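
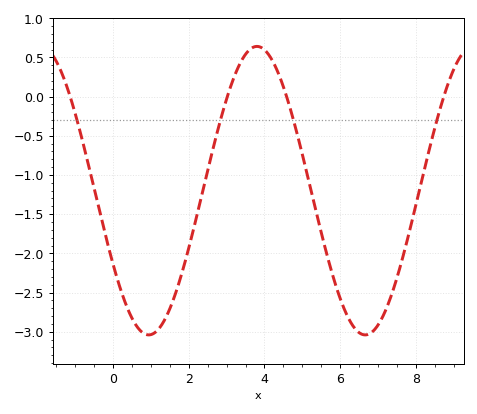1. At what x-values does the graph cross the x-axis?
-1.2, 3, 4.6, 8.8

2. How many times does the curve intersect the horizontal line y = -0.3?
4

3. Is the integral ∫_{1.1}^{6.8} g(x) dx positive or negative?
negative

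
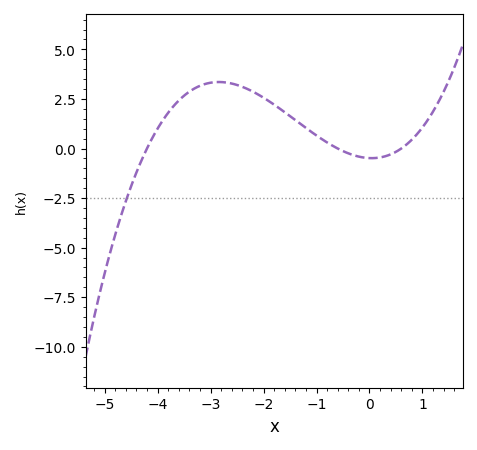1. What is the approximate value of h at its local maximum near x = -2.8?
3.35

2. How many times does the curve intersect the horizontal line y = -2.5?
1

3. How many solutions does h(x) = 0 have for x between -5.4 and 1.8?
3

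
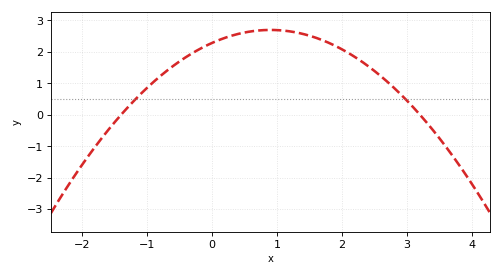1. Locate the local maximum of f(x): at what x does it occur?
0.9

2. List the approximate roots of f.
-1.4, 3.2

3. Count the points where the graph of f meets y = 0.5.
2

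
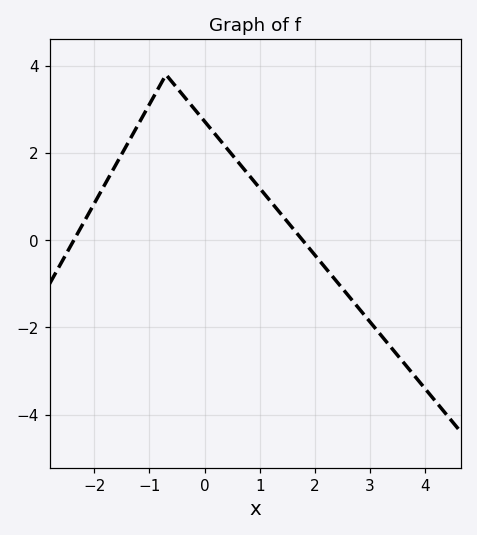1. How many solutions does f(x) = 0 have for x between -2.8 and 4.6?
2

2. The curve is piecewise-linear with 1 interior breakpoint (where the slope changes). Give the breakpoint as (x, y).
(-0.7, 3.8)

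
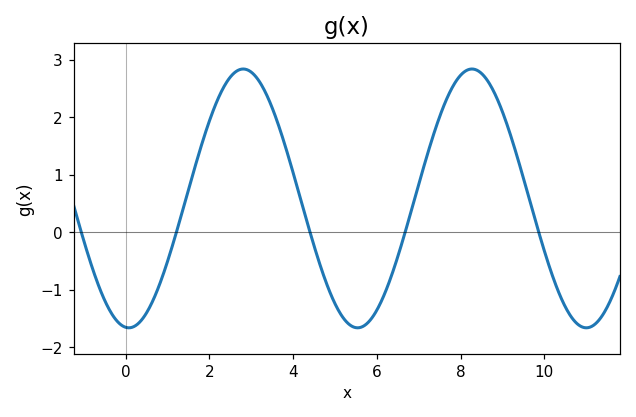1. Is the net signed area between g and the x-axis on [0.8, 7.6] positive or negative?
positive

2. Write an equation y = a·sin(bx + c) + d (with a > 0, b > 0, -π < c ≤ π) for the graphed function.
y = 2.25sin(1.15x - 1.66) + 0.59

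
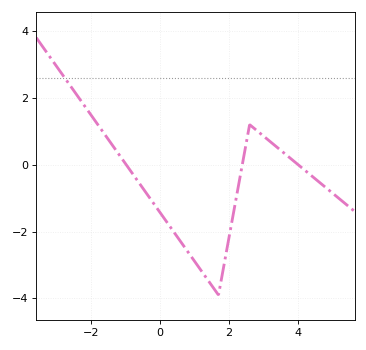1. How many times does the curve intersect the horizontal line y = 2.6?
1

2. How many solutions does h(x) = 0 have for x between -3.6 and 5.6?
3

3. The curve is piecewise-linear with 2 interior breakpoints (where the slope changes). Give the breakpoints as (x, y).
(1.7, -3.9); (2.6, 1.2)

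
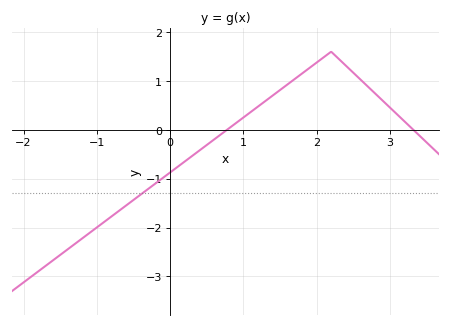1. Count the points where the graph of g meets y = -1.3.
1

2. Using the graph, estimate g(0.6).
-0.2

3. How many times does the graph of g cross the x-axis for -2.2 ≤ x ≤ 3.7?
2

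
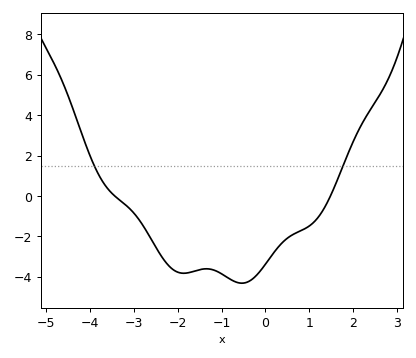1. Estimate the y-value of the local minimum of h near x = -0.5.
-4.32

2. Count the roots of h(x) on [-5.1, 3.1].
2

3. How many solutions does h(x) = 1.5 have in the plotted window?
2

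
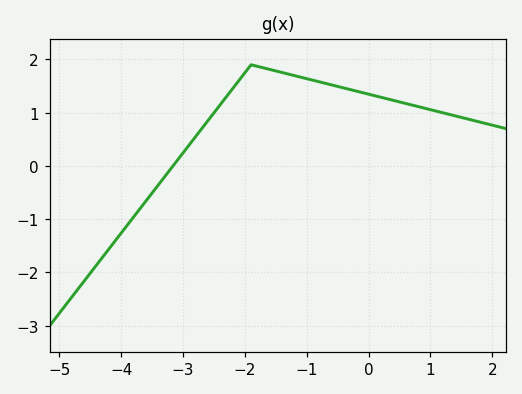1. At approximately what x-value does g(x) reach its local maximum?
-1.9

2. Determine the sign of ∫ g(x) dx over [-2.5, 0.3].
positive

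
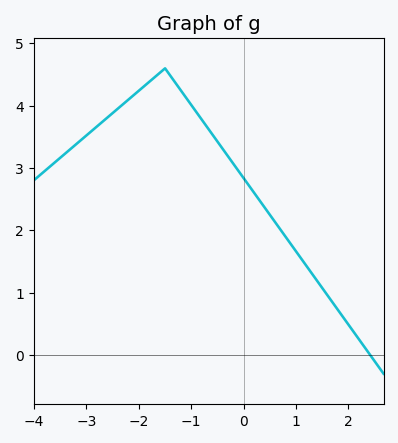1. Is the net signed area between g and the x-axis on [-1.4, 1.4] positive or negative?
positive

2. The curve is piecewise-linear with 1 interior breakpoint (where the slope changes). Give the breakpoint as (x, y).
(-1.5, 4.6)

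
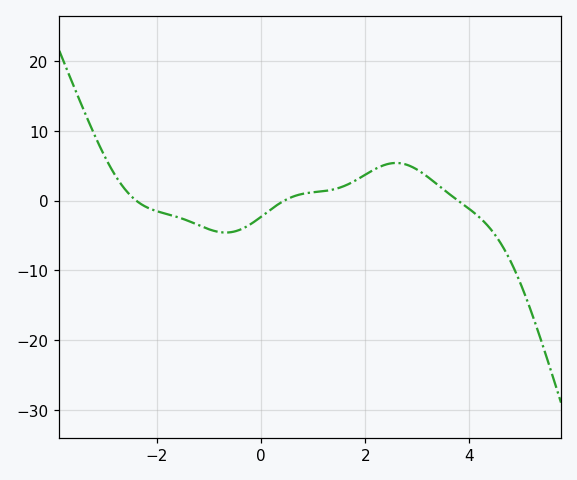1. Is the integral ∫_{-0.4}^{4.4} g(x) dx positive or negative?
positive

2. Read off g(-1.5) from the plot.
-2.63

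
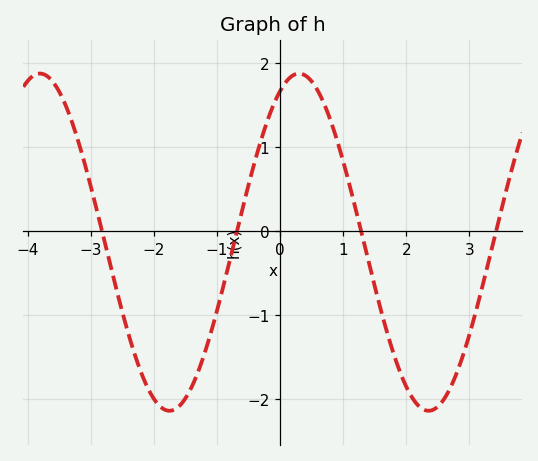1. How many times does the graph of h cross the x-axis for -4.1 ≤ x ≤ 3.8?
4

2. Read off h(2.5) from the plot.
-2.09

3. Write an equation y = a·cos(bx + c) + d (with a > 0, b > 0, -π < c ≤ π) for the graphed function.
y = 2.01cos(1.53x - 0.46) - 0.13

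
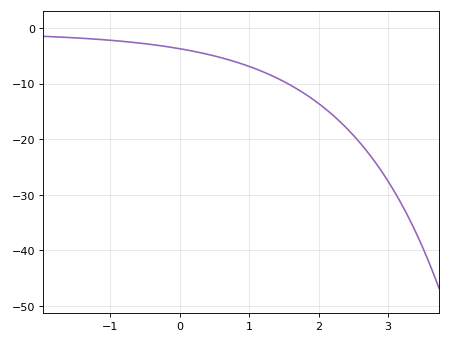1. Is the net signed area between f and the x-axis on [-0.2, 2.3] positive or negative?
negative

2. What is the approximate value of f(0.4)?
-5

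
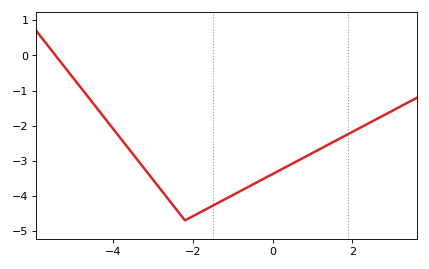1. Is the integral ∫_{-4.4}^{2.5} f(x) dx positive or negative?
negative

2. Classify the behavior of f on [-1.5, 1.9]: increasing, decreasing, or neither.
increasing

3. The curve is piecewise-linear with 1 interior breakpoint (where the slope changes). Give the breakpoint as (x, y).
(-2.2, -4.7)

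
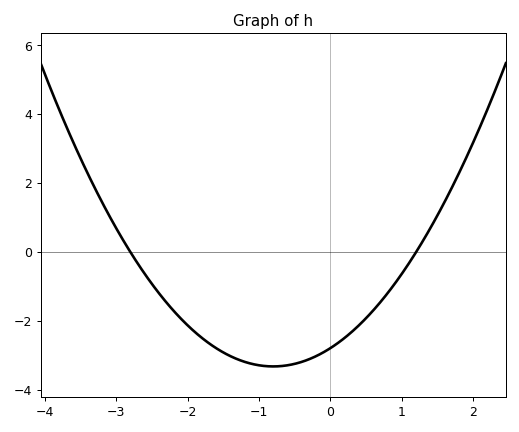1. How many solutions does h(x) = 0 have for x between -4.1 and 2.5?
2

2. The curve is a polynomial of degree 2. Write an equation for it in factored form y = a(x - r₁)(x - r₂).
y = 0.83(x + 2.8)(x - 1.2)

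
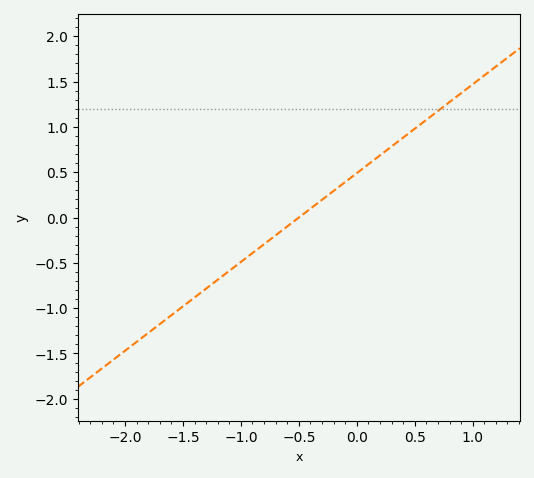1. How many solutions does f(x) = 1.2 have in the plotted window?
1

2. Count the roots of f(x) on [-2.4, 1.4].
1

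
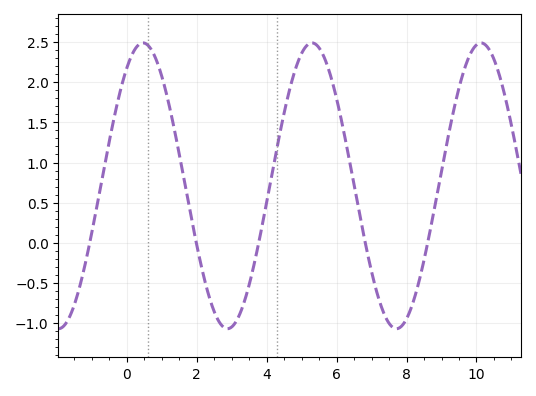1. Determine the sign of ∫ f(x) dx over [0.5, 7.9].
positive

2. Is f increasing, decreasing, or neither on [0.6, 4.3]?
neither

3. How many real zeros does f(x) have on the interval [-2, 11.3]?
5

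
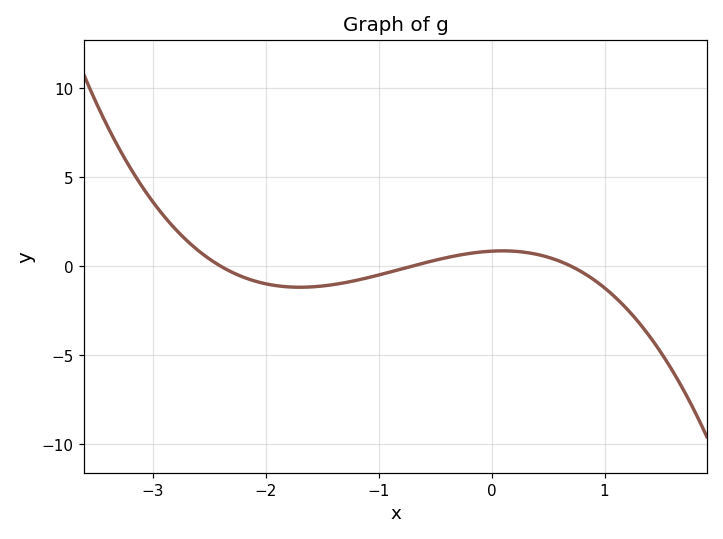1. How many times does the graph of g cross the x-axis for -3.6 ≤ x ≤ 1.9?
3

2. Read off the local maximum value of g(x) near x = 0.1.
1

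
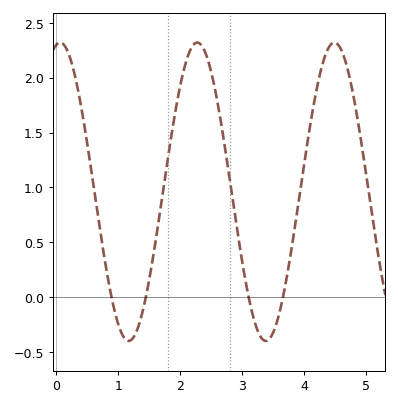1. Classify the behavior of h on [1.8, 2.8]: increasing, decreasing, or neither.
neither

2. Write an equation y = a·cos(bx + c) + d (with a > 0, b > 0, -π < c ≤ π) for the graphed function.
y = 1.36cos(2.8x - 0.18) + 0.96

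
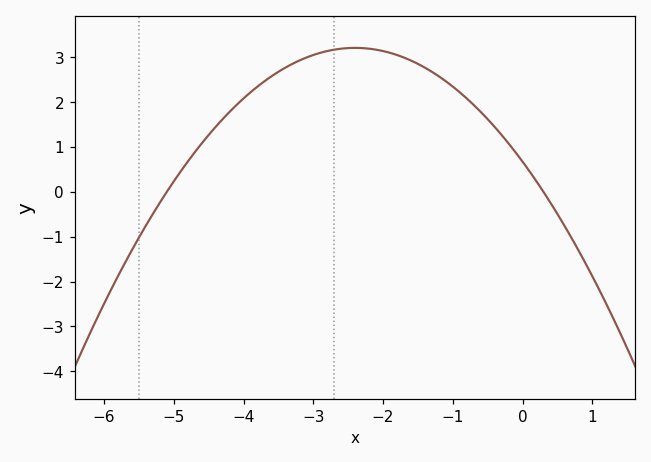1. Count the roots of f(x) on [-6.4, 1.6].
2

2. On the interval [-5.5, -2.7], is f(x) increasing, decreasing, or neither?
increasing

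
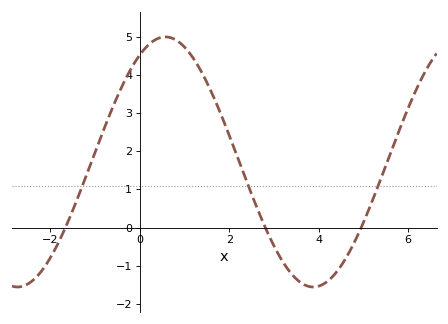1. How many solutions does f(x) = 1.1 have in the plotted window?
3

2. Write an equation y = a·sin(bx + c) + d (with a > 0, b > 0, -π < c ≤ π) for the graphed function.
y = 3.28sin(0.95x + 1) + 1.72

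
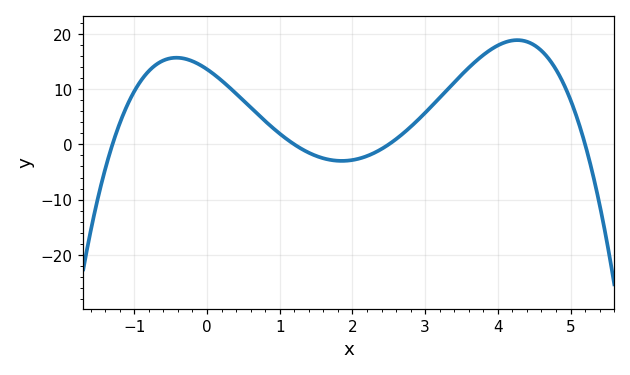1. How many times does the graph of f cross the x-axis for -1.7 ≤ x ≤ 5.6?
4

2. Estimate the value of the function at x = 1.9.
-3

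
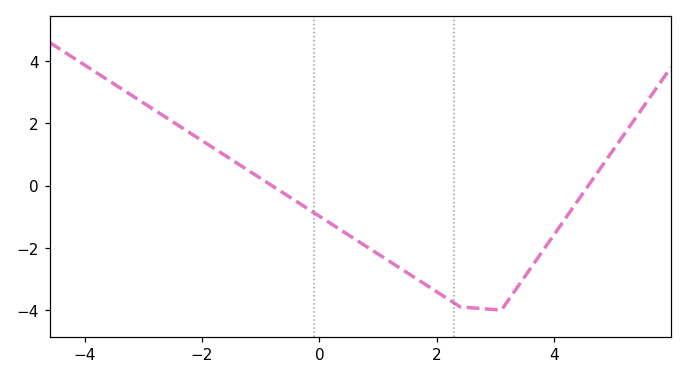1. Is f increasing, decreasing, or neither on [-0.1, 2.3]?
decreasing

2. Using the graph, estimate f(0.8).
-1.96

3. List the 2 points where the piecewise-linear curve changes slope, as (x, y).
(2.4, -3.9); (3.1, -4)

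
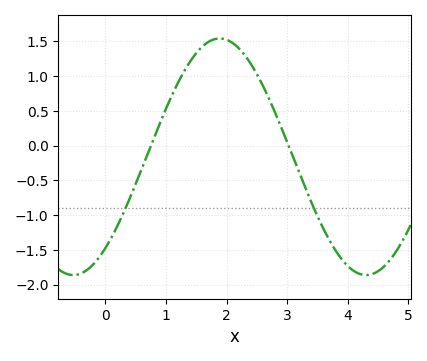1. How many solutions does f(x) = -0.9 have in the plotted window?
2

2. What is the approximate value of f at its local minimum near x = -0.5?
-1.85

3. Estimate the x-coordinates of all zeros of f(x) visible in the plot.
0.8, 3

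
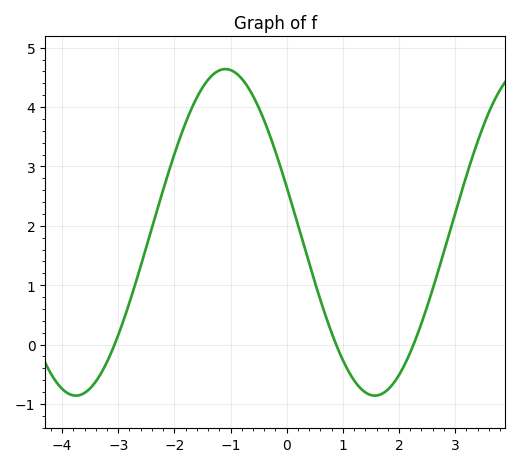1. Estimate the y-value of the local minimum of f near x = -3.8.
-0.9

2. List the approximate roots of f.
-3, 0.8, 2.2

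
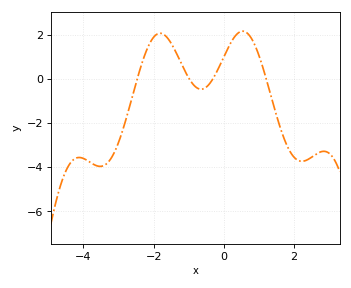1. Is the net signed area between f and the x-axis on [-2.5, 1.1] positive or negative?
positive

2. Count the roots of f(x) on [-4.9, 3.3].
4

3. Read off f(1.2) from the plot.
0.035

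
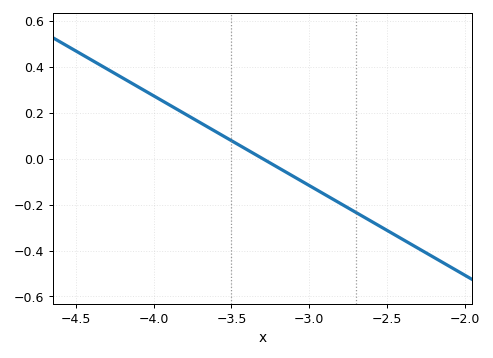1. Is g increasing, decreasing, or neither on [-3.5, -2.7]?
decreasing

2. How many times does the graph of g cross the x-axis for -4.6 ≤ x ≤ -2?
1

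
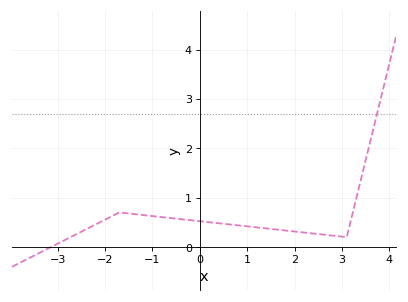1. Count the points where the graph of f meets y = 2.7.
1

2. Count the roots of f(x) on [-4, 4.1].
1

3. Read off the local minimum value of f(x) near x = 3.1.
0.2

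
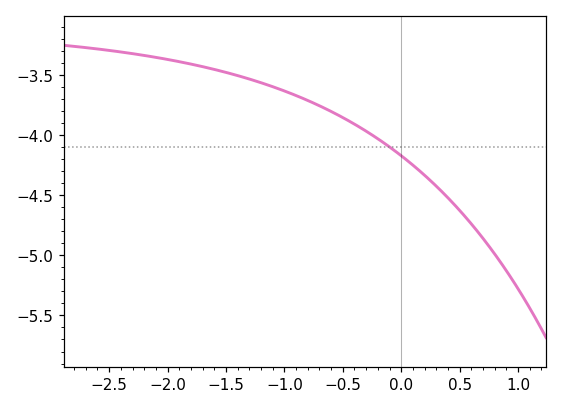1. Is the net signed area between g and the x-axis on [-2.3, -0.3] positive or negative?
negative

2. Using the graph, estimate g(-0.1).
-4.1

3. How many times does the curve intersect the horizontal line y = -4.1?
1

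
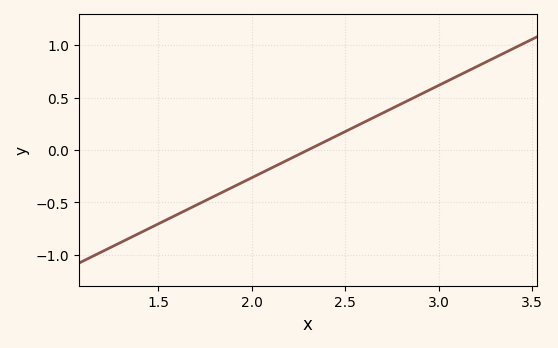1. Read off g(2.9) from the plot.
0.528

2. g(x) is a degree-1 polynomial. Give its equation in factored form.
y = 0.88(x - 2.3)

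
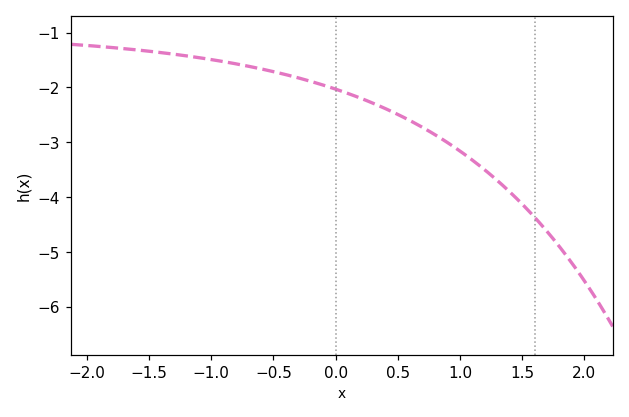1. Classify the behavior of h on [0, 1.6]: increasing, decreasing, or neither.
decreasing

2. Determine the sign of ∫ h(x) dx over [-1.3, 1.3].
negative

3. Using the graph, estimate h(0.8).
-2.9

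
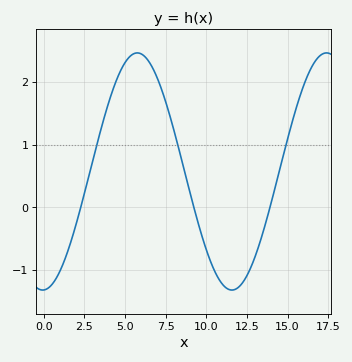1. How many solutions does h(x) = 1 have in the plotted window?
3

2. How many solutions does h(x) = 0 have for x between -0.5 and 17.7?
3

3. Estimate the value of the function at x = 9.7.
-0.4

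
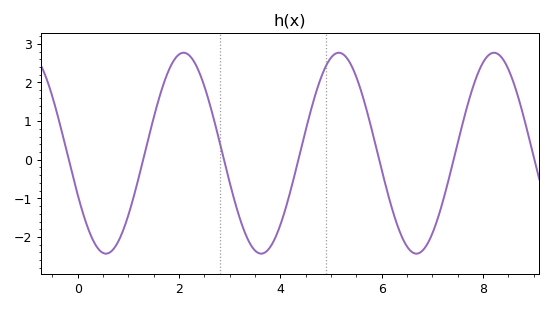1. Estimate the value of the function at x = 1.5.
1.09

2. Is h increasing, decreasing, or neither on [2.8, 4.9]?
neither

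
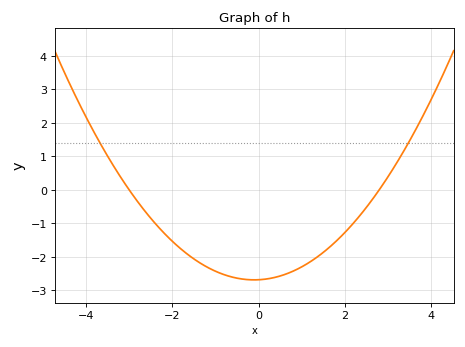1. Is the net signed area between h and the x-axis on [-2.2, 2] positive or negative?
negative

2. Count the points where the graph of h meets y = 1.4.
2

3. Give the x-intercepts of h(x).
-3, 2.8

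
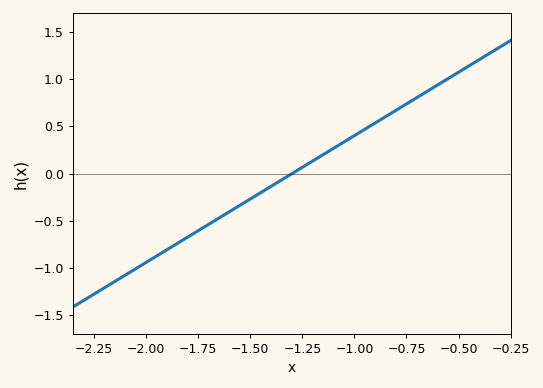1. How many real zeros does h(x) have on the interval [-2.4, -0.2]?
1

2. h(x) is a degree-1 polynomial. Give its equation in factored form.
y = 1.34(x + 1.3)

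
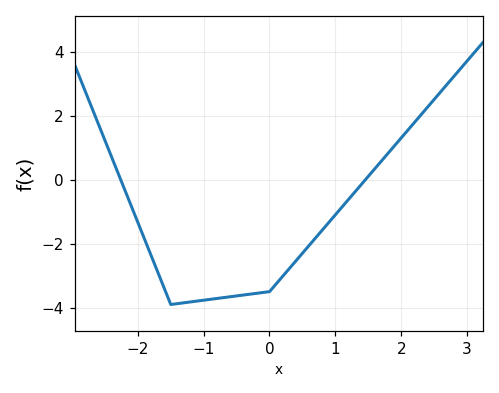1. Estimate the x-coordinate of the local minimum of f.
-1.5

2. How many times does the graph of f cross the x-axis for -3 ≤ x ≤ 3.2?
2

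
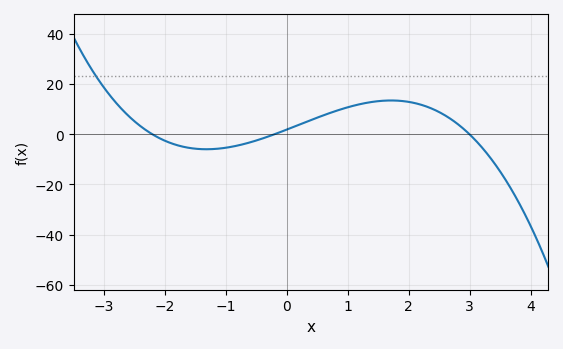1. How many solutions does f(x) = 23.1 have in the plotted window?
1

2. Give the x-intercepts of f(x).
-2.2, -0.2, 3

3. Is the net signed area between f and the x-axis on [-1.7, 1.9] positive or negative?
positive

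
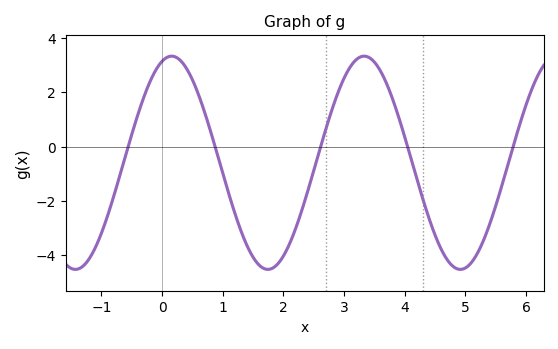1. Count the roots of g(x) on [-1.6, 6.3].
5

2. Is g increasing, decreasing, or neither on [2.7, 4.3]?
neither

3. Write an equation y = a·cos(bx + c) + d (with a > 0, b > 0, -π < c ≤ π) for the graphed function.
y = 3.94cos(1.98x - 0.31) - 0.6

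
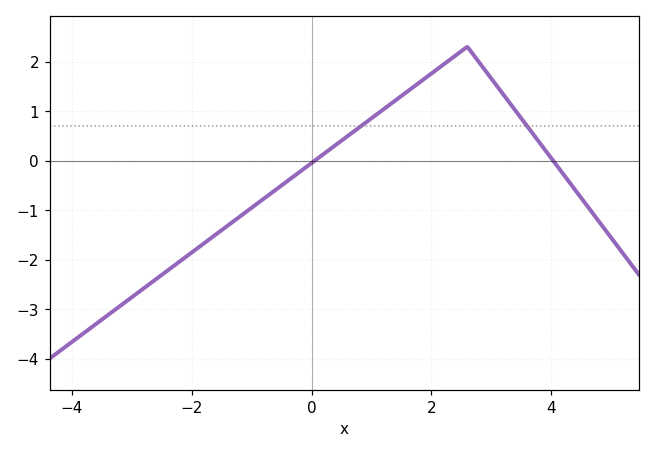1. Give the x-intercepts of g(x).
0, 4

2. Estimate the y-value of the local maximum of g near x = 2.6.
2.3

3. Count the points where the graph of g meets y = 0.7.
2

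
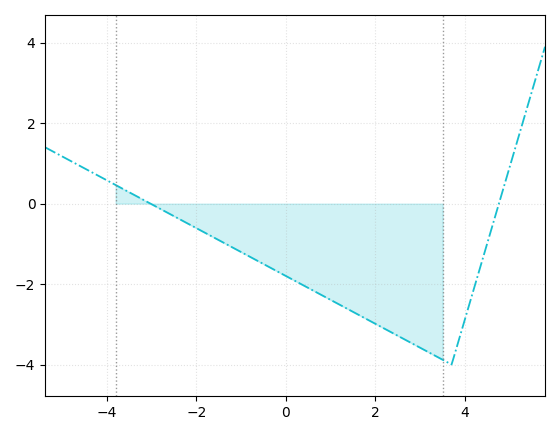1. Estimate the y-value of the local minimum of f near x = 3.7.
-4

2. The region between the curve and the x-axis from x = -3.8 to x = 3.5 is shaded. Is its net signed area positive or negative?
negative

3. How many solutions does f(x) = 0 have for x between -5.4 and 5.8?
2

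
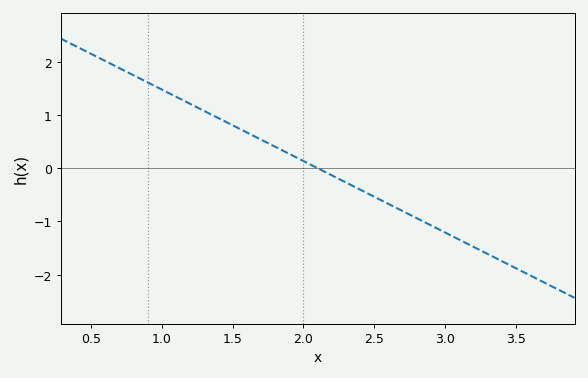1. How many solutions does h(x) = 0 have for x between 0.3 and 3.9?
1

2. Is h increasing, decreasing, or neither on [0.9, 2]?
decreasing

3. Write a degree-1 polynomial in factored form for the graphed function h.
y = -1.34(x - 2.1)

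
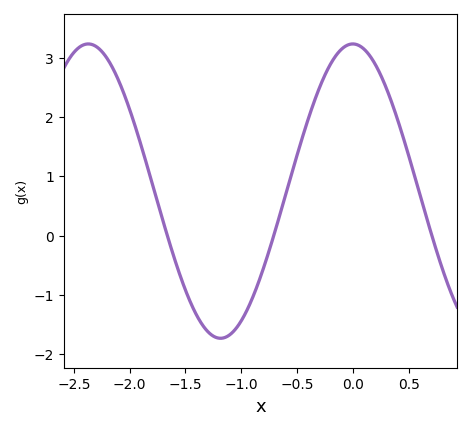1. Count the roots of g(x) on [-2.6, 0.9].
3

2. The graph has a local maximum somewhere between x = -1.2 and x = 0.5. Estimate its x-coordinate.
0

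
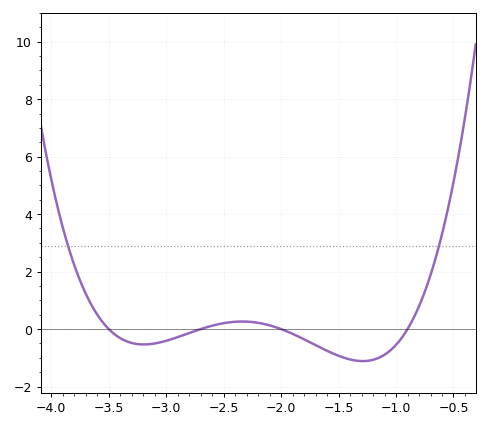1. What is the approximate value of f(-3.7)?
1.2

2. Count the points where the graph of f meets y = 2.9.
2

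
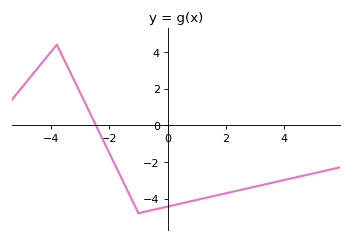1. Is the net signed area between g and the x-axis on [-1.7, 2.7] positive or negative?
negative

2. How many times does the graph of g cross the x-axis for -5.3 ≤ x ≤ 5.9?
1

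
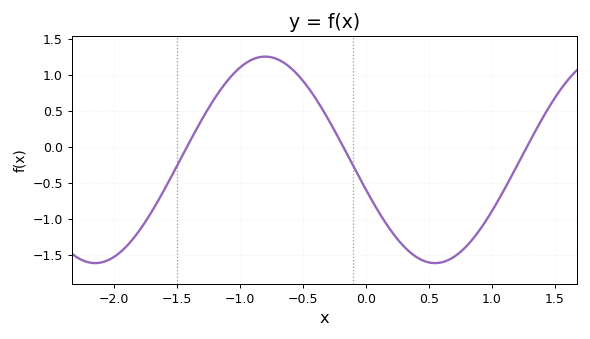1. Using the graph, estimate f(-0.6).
1.1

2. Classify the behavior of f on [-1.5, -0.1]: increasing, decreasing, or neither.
neither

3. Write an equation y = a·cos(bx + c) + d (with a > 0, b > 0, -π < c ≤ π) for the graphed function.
y = 1.43cos(2.3x + 1.9) - 0.18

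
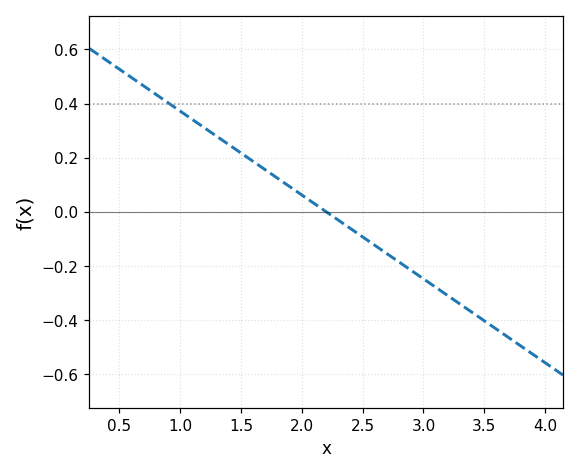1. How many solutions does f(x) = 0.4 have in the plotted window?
1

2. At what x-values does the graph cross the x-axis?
2.2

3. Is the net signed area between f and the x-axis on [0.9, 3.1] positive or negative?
positive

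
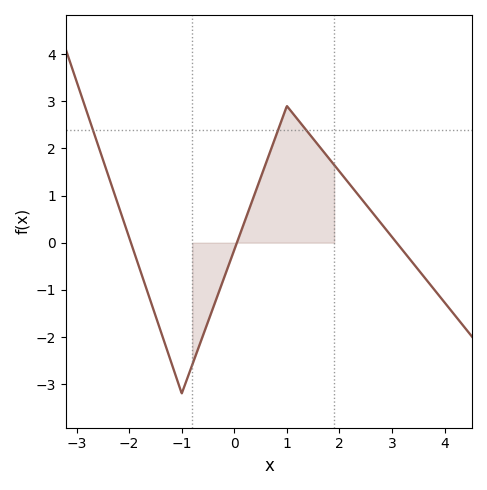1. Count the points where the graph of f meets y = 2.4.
3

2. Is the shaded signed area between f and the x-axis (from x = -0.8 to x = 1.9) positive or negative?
positive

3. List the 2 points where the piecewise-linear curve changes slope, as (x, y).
(-1, -3.2); (1, 2.9)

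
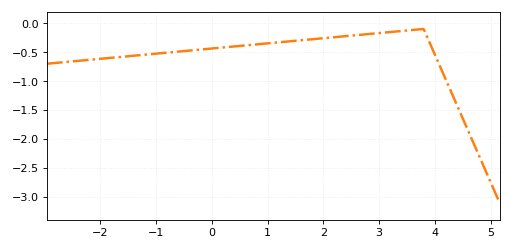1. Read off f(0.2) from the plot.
-0.4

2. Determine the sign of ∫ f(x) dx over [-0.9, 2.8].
negative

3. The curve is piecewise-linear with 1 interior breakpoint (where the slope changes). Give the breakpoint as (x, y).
(3.8, -0.1)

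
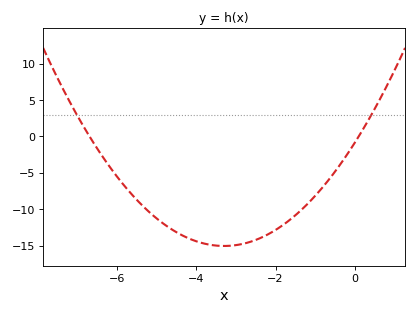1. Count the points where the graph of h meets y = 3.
2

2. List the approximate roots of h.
-6.7, 0.1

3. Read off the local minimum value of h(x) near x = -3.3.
-15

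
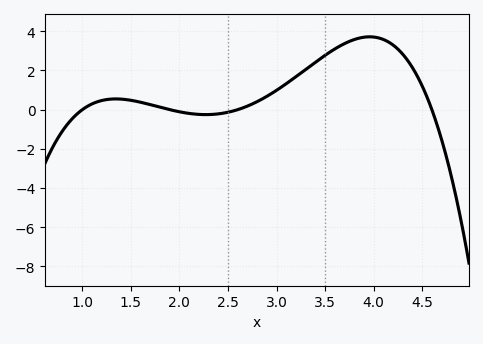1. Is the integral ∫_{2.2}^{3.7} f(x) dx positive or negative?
positive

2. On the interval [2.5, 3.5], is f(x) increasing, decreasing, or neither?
increasing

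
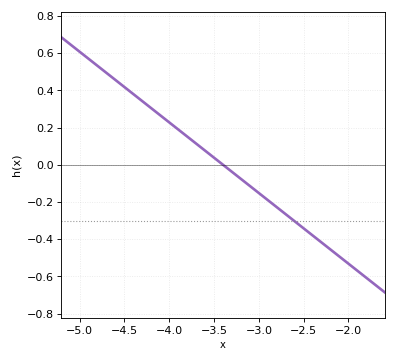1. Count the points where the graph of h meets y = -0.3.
1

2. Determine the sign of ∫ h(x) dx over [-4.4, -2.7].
positive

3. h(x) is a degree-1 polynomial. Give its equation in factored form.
y = -0.38(x + 3.4)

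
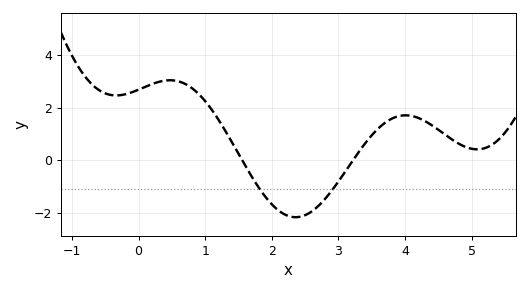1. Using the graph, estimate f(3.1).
-0.4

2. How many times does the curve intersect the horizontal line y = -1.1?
2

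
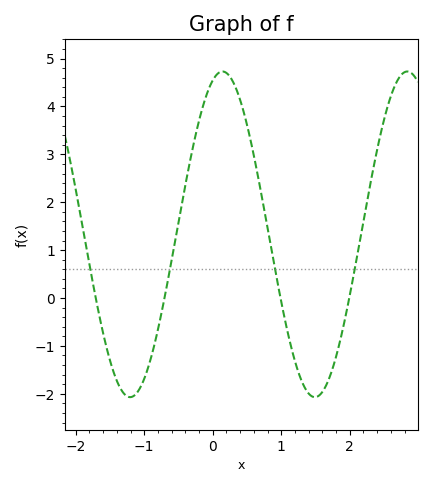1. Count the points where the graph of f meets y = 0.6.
4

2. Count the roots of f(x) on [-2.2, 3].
4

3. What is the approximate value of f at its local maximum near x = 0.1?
4.73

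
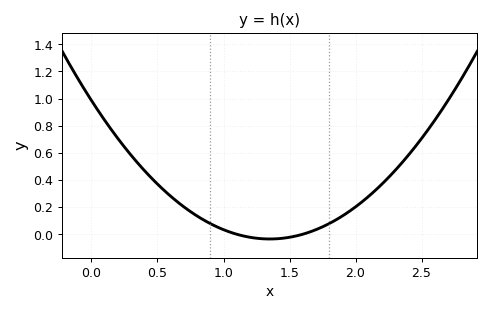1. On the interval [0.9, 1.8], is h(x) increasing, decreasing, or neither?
neither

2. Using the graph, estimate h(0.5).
0.36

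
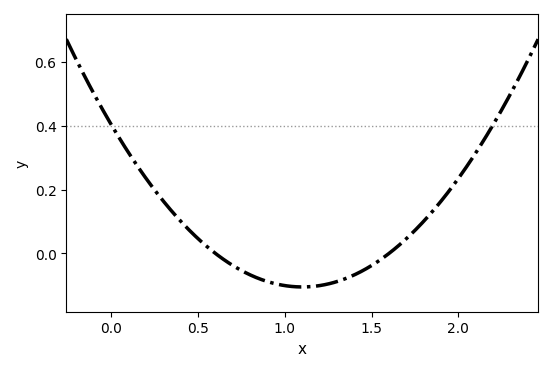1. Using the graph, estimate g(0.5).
0.04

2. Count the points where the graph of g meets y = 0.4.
2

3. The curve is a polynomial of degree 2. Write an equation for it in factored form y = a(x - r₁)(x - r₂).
y = 0.42(x - 0.6)(x - 1.6)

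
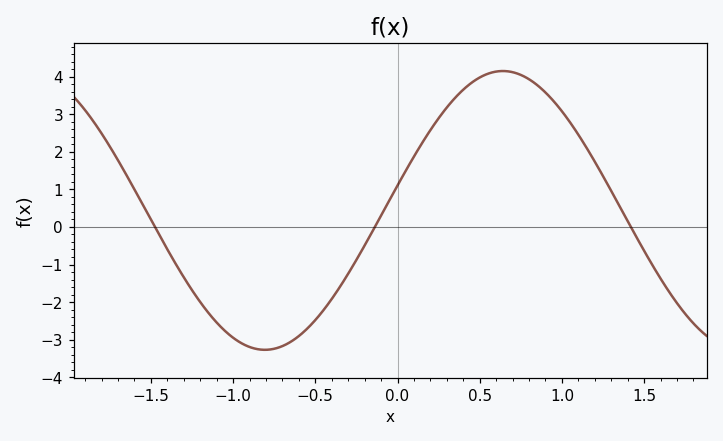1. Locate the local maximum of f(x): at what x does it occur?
0.6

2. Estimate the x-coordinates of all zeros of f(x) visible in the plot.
-1.5, -0.1, 1.4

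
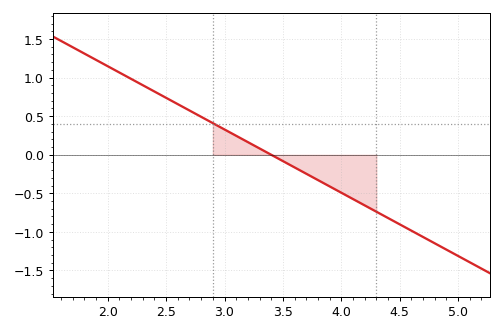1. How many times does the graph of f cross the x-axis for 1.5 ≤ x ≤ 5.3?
1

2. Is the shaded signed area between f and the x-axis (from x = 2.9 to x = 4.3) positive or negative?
negative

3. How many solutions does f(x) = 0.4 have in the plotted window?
1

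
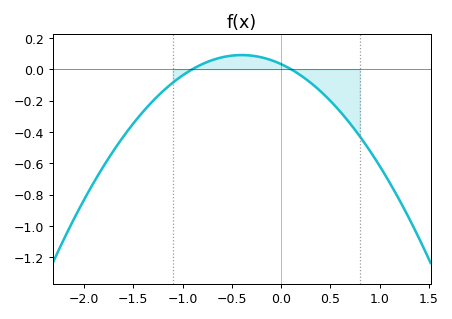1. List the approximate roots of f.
-0.9, 0.1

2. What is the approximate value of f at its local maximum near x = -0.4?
0.08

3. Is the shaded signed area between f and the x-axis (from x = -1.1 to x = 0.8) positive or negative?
negative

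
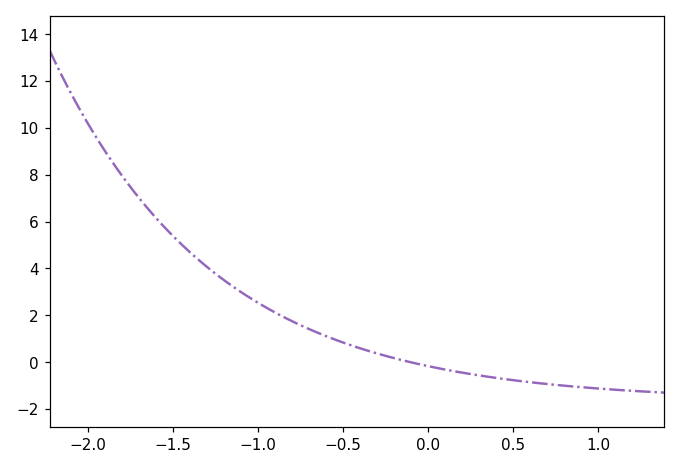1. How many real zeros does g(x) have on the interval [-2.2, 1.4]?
1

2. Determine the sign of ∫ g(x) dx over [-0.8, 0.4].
positive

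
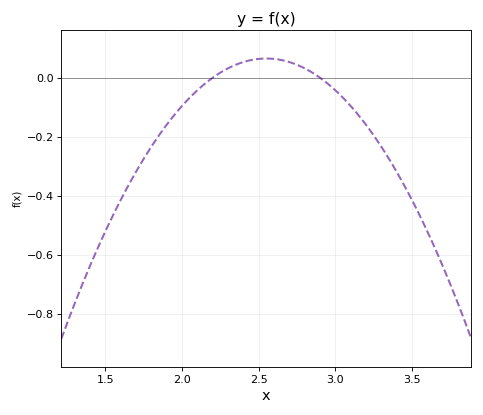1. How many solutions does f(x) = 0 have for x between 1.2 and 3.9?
2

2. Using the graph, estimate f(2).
-0.095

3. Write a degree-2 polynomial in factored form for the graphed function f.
y = -0.53(x - 2.2)(x - 2.9)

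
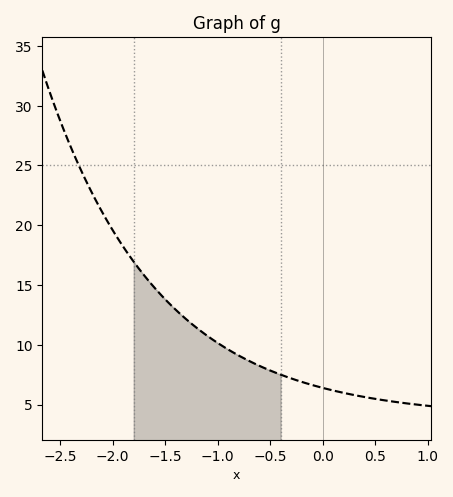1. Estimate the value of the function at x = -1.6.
14.8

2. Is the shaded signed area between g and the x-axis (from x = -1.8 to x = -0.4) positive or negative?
positive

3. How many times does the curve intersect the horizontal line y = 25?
1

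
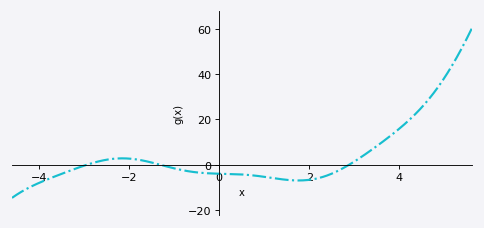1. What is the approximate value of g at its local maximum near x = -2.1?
2.81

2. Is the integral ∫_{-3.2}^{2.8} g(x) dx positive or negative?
negative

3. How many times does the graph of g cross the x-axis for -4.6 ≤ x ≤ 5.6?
3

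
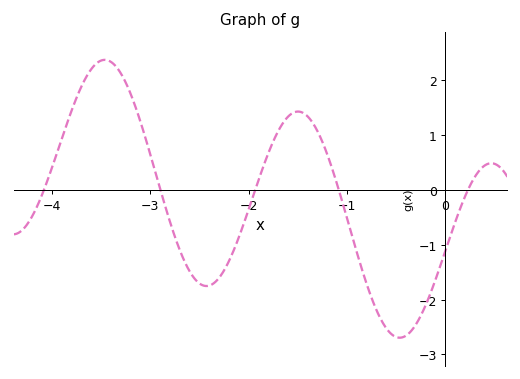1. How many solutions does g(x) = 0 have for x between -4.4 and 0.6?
5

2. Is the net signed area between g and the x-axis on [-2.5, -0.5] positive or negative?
negative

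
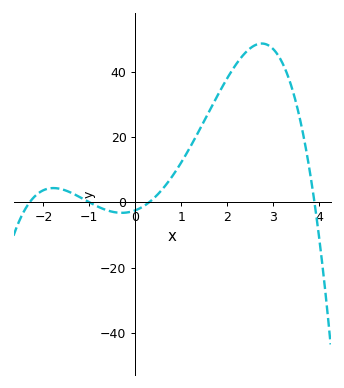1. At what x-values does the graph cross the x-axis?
-2.3, -1, 0.3, 3.9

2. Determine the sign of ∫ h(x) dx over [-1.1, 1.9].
positive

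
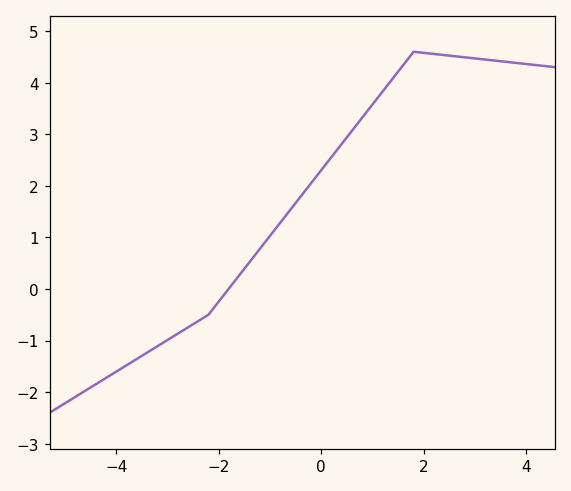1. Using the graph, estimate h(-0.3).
1.92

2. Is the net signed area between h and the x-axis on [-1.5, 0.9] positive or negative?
positive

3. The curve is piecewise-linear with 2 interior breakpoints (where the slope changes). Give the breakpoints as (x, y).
(-2.2, -0.5); (1.8, 4.6)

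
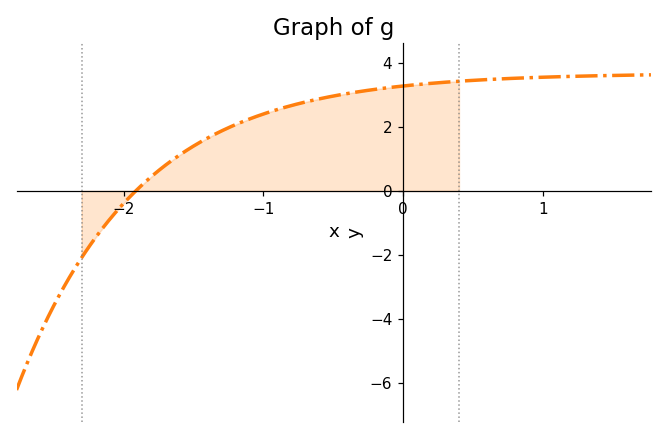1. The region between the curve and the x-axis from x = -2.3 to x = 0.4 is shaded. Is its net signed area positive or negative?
positive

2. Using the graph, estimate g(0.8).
3.52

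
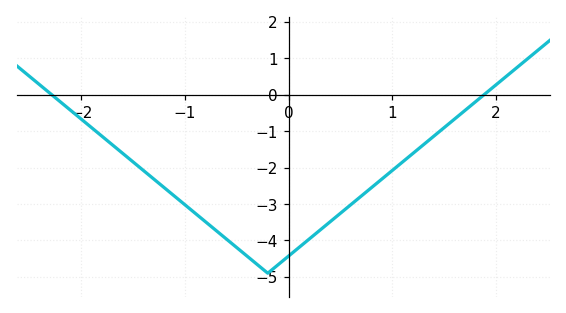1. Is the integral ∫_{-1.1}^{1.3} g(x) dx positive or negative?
negative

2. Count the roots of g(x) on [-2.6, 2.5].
2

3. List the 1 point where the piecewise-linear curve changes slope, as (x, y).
(-0.2, -4.9)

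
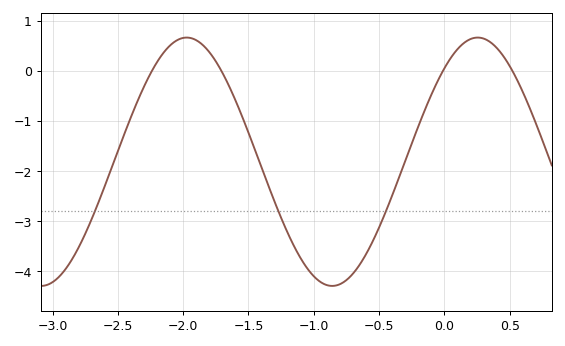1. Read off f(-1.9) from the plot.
0.608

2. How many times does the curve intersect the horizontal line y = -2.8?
3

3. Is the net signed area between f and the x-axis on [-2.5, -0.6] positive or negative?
negative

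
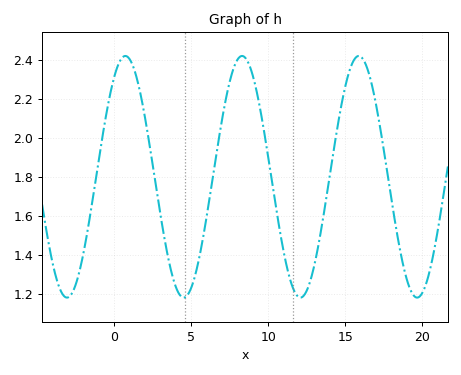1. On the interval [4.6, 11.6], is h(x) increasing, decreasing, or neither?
neither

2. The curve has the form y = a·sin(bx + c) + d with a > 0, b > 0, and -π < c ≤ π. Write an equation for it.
y = 0.62sin(0.83x + 0.962) + 1.8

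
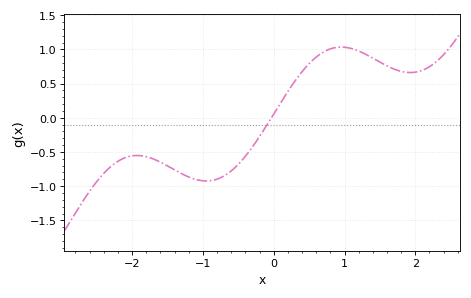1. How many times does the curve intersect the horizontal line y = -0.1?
1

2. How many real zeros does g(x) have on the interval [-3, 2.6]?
1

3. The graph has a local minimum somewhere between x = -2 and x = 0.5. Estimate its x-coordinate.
-1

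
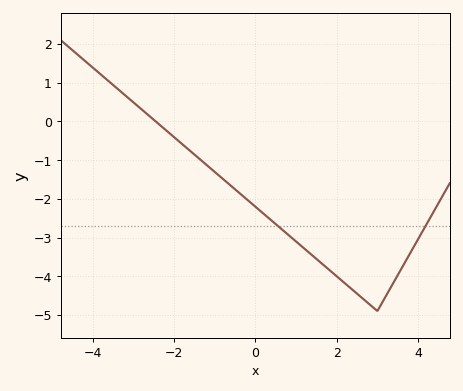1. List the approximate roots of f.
-2.4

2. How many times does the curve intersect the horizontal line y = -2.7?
2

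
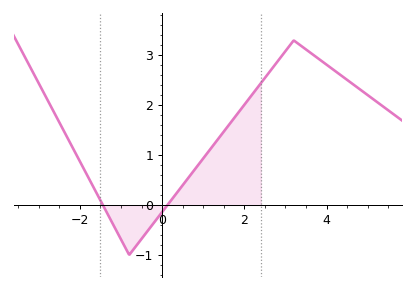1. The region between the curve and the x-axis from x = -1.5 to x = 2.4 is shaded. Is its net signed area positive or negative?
positive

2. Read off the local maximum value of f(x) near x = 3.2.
3.3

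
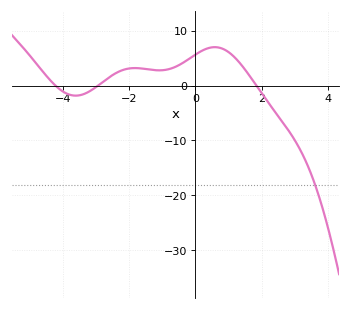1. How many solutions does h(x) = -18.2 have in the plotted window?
1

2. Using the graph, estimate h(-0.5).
3.73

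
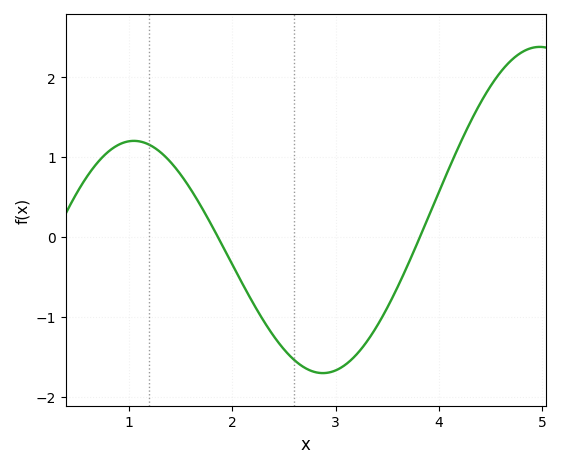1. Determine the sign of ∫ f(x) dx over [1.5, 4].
negative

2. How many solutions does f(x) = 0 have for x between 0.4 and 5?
2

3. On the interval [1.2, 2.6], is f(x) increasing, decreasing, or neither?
decreasing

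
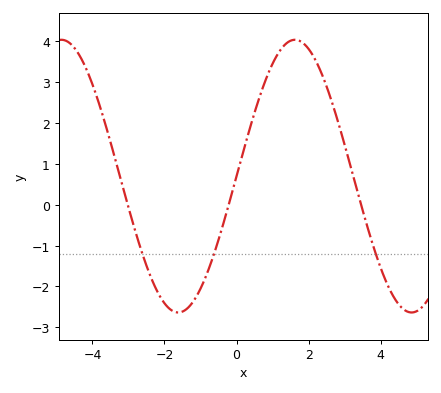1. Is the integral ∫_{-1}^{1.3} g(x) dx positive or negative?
positive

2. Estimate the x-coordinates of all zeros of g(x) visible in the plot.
-3, -0.2, 3.4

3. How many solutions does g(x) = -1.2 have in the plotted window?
3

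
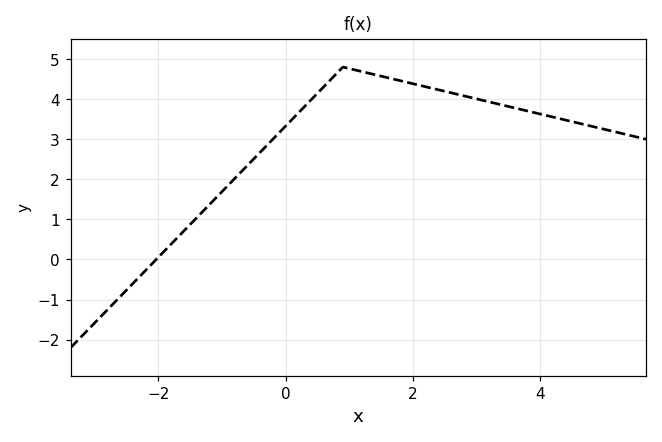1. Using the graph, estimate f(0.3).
3.8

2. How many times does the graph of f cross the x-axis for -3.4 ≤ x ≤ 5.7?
1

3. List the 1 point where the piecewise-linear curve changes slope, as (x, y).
(0.9, 4.8)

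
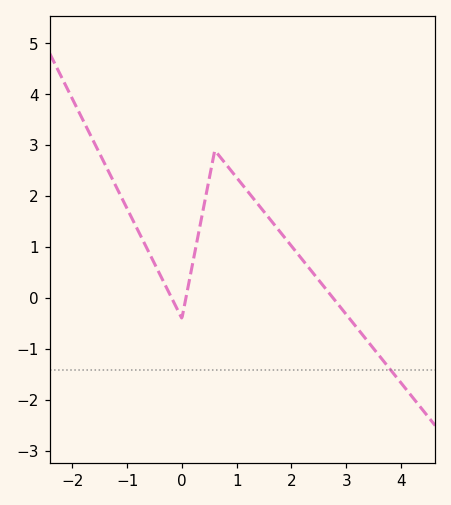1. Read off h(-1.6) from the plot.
3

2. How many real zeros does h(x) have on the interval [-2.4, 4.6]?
3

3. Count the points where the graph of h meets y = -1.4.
1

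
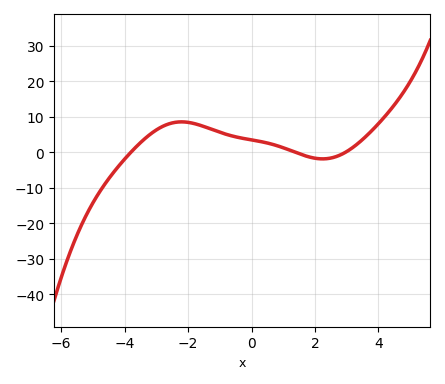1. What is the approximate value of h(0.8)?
2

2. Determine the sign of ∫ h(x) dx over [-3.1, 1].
positive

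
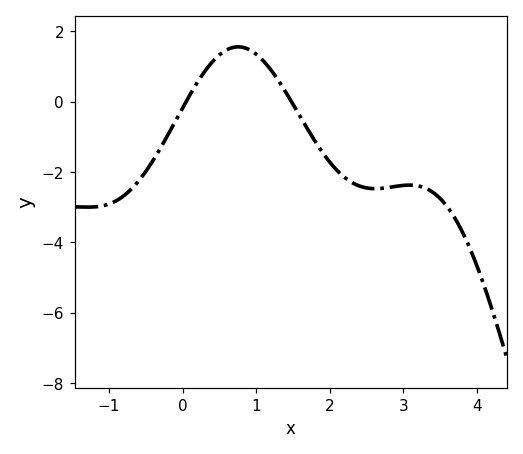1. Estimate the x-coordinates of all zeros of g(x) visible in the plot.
0, 1.5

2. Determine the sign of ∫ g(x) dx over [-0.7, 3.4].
negative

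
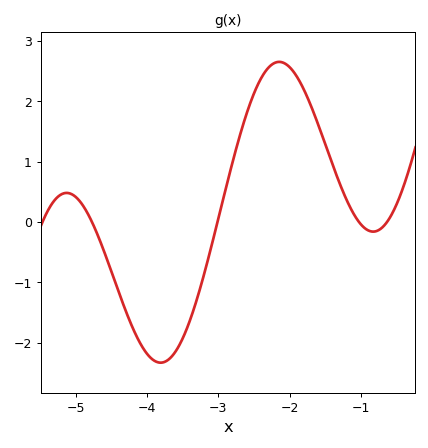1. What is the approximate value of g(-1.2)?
0.4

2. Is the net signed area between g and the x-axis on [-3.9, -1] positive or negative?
positive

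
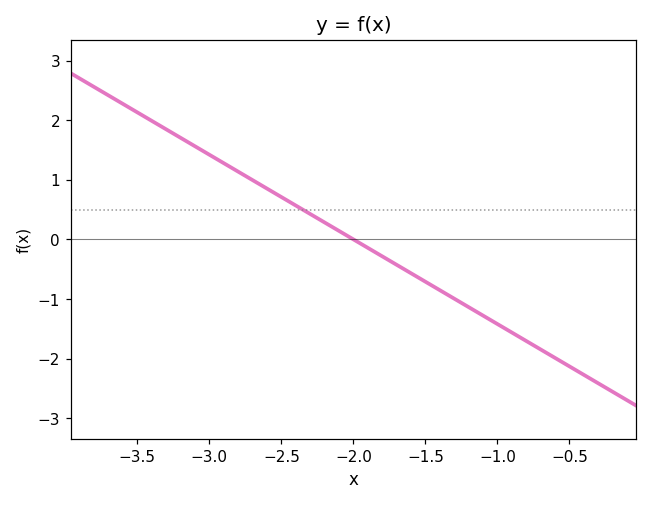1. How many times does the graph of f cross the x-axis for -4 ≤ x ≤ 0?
1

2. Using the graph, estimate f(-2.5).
0.7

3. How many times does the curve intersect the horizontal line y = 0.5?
1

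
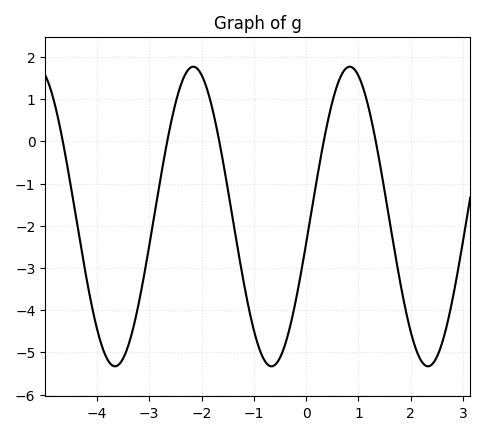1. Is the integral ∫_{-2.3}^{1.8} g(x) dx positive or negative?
negative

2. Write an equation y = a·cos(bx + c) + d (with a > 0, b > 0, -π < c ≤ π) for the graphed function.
y = 3.55cos(2.1x - 1.8) - 1.78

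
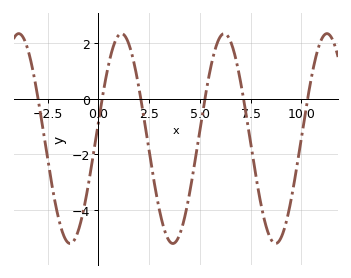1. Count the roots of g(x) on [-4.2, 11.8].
6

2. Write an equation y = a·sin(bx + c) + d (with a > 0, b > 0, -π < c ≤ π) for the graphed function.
y = 3.78sin(1.24x + 0.162) - 1.43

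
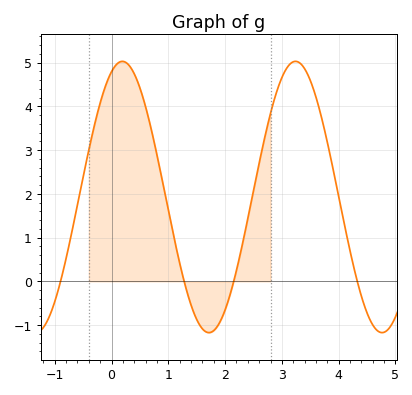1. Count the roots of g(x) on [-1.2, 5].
4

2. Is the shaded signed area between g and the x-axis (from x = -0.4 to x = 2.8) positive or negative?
positive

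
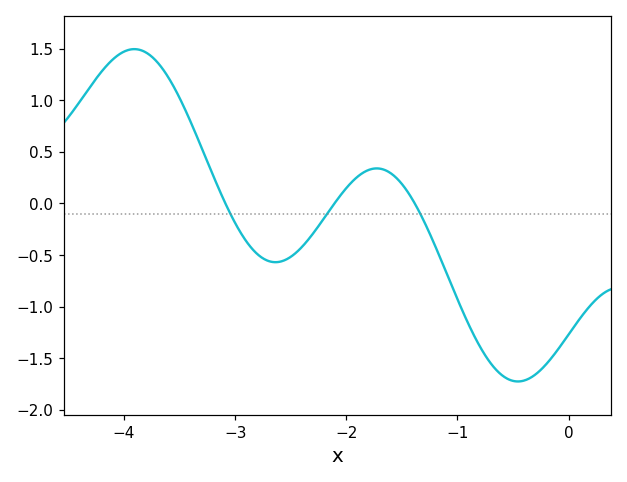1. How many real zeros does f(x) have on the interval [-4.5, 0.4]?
3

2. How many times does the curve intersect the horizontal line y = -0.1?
3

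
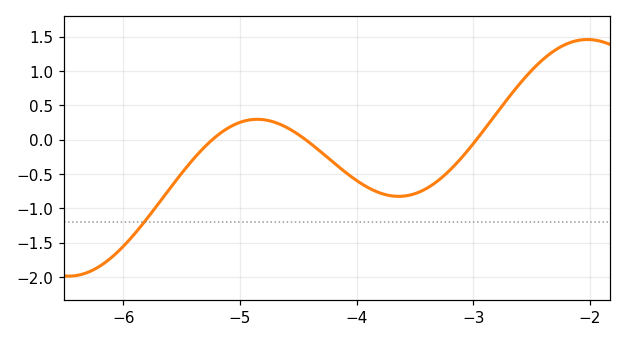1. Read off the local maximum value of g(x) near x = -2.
1.45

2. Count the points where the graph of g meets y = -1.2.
1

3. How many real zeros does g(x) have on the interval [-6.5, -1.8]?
3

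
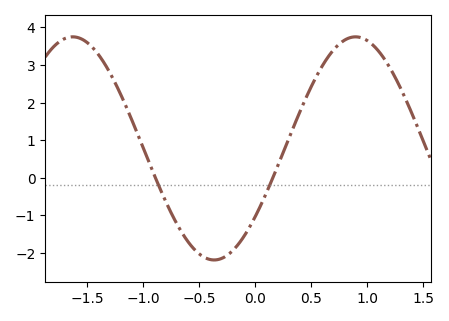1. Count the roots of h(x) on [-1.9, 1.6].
2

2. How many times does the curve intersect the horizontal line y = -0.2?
2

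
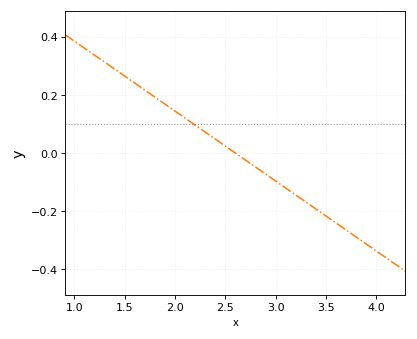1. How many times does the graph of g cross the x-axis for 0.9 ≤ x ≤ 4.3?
1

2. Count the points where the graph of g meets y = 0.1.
1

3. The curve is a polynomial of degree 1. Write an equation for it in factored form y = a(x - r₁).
y = -0.24(x - 2.6)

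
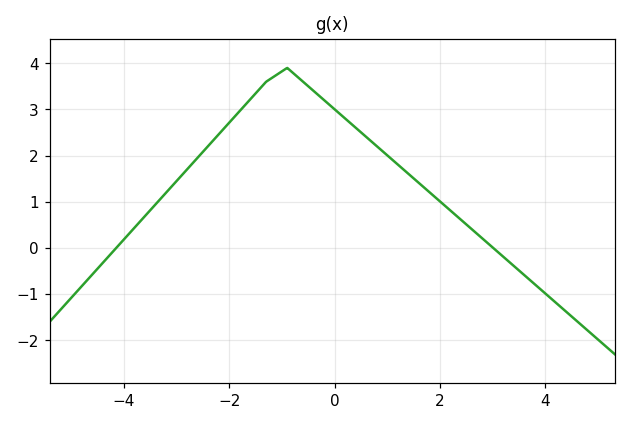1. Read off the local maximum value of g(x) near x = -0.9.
3.9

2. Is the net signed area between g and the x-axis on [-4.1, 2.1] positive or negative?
positive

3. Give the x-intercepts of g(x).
-4.15, 3.01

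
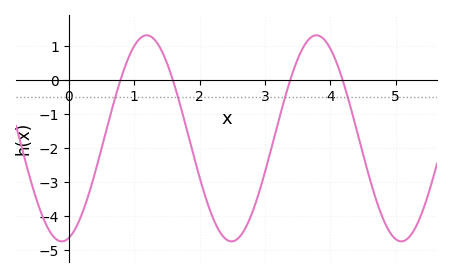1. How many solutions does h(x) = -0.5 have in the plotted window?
4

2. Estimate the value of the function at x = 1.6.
0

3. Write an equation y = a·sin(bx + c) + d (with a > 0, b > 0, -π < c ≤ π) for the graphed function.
y = 3.03sin(2.4x - 1.3) - 1.71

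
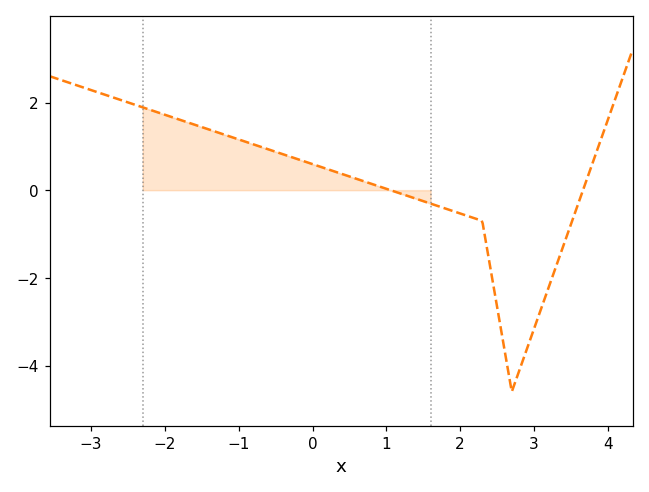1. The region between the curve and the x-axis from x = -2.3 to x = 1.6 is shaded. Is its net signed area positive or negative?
positive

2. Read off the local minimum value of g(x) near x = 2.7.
-4.59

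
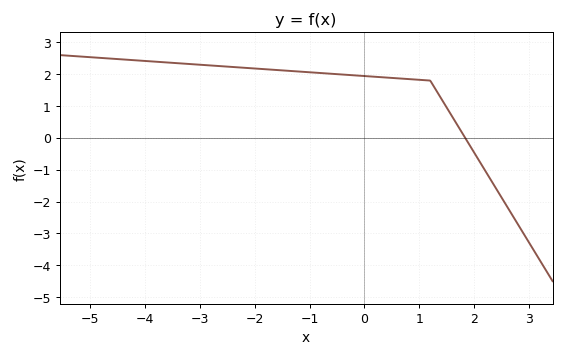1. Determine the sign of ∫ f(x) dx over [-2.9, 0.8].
positive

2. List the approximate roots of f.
1.84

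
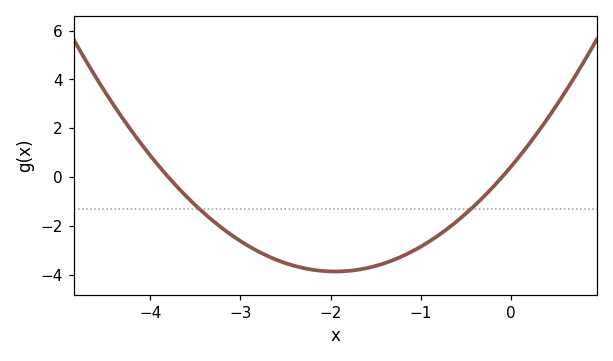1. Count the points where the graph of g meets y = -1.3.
2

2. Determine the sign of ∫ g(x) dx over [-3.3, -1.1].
negative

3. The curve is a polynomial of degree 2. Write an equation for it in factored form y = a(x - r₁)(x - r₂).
y = 1.13(x + 3.8)(x + 0.1)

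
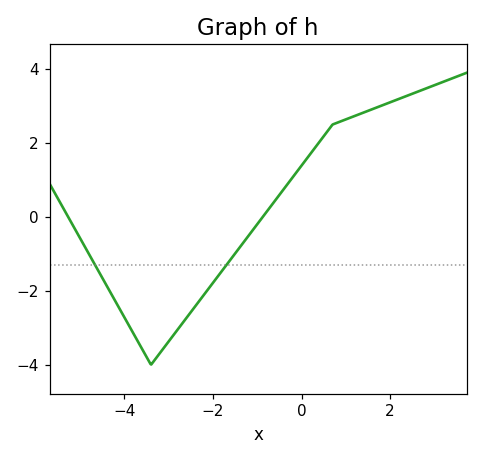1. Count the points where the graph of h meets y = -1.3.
2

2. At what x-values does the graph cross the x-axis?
-5.27, -0.877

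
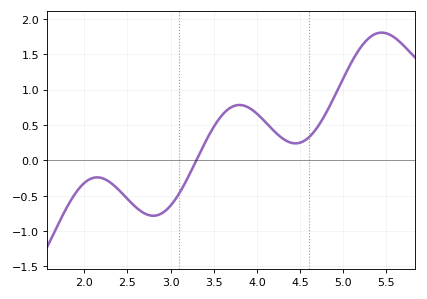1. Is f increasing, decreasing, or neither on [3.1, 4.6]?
neither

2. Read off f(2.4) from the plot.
-0.419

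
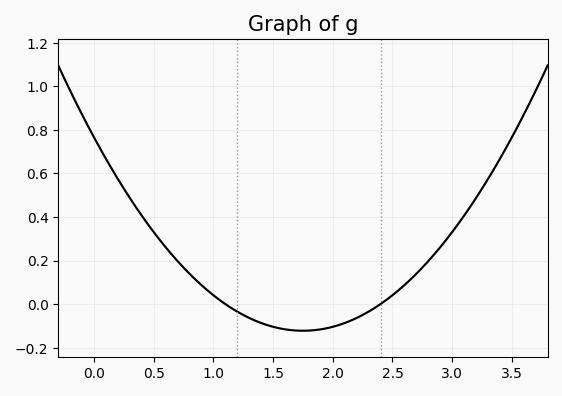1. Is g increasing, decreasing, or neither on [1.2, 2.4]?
neither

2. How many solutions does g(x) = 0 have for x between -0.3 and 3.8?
2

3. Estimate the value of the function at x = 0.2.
0.574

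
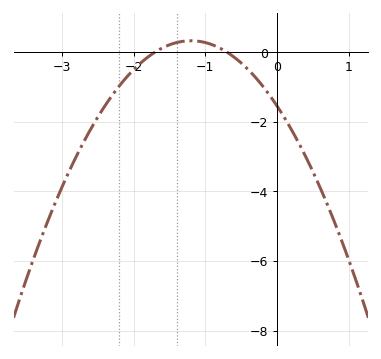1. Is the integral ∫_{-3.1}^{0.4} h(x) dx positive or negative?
negative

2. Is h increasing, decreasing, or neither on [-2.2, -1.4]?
increasing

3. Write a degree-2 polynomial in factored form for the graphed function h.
y = -1.3(x + 1.7)(x + 0.7)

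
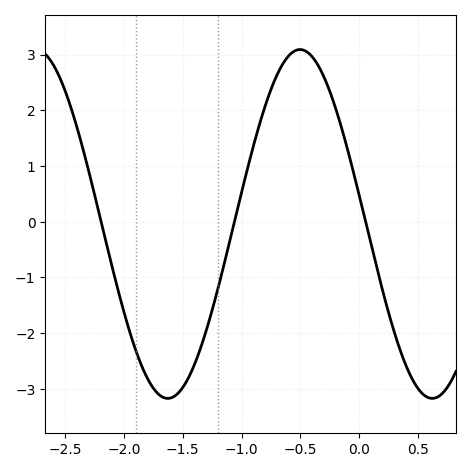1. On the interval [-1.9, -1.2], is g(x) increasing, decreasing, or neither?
neither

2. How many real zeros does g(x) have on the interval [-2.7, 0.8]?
3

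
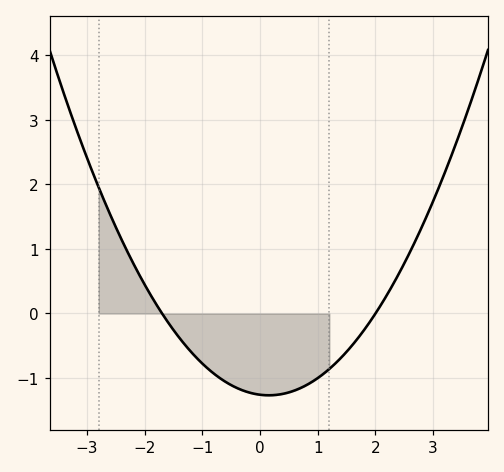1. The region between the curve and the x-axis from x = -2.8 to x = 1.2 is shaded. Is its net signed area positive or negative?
negative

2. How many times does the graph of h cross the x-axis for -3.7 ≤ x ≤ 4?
2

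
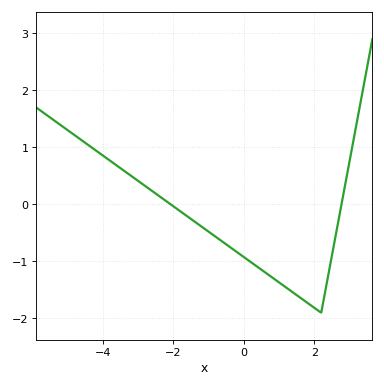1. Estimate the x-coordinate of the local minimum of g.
2.2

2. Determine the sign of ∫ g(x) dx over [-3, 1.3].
negative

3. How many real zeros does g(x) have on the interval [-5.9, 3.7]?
2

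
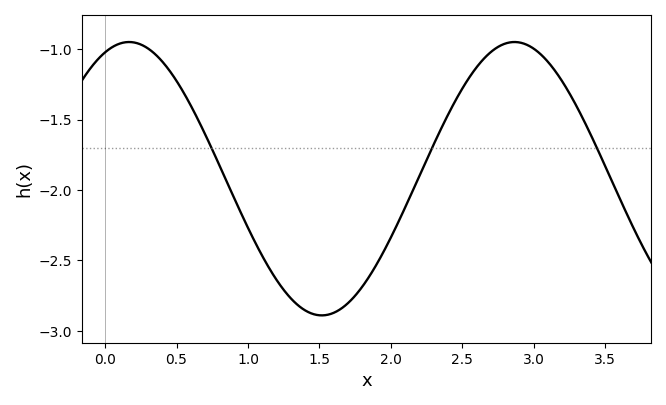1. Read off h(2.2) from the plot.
-1.9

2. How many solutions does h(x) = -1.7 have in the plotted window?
3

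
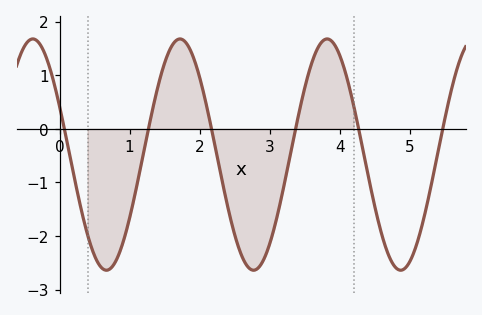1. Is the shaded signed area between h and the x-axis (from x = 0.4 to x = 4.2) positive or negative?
negative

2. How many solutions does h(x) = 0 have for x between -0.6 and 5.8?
6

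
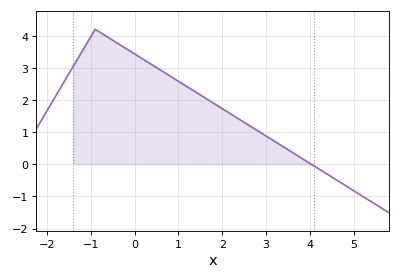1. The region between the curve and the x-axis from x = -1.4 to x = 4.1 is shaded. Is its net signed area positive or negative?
positive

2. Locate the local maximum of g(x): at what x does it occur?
-1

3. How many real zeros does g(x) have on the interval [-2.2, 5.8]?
1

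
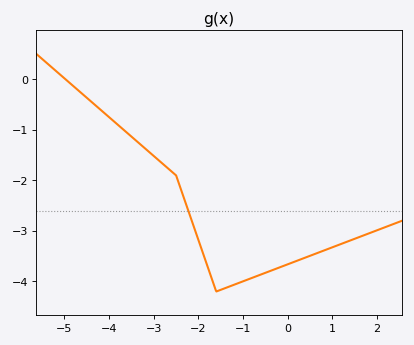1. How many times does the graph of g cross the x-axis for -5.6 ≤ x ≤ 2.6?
1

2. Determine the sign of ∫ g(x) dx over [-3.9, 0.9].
negative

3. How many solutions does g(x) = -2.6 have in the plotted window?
1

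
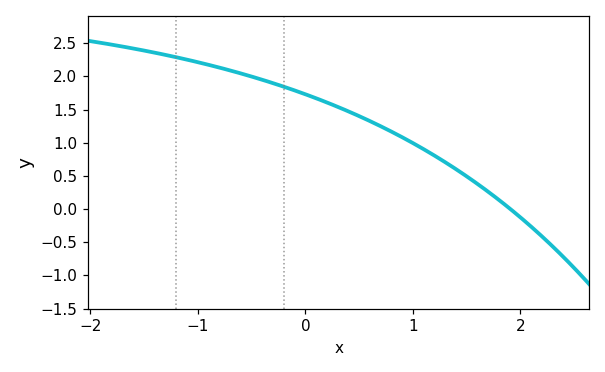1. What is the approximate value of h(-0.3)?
1.9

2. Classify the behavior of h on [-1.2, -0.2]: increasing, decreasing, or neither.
decreasing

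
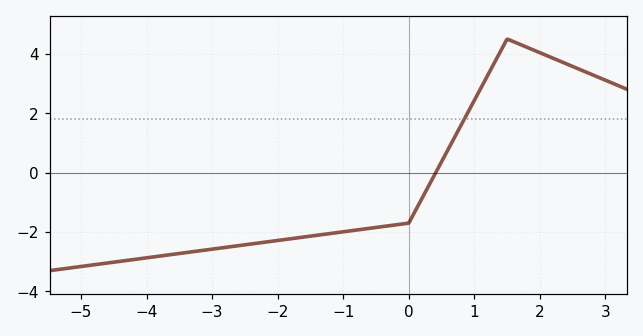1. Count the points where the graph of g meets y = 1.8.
1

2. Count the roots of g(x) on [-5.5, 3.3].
1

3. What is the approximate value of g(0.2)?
-0.873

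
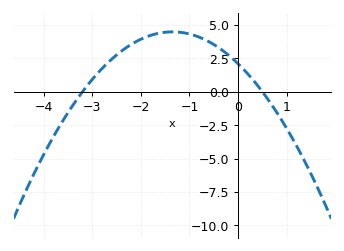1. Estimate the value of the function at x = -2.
4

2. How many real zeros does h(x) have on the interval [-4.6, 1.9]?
2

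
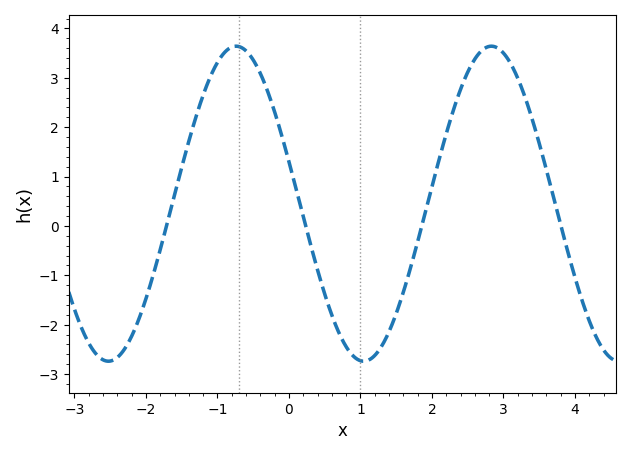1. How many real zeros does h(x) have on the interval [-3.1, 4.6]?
4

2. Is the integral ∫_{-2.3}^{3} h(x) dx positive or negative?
positive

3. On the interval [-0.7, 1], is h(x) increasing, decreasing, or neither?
decreasing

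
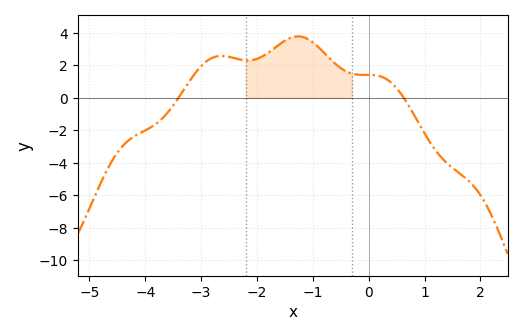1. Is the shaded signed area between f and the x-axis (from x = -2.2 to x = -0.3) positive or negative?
positive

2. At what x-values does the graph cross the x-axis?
-3.4, 0.626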